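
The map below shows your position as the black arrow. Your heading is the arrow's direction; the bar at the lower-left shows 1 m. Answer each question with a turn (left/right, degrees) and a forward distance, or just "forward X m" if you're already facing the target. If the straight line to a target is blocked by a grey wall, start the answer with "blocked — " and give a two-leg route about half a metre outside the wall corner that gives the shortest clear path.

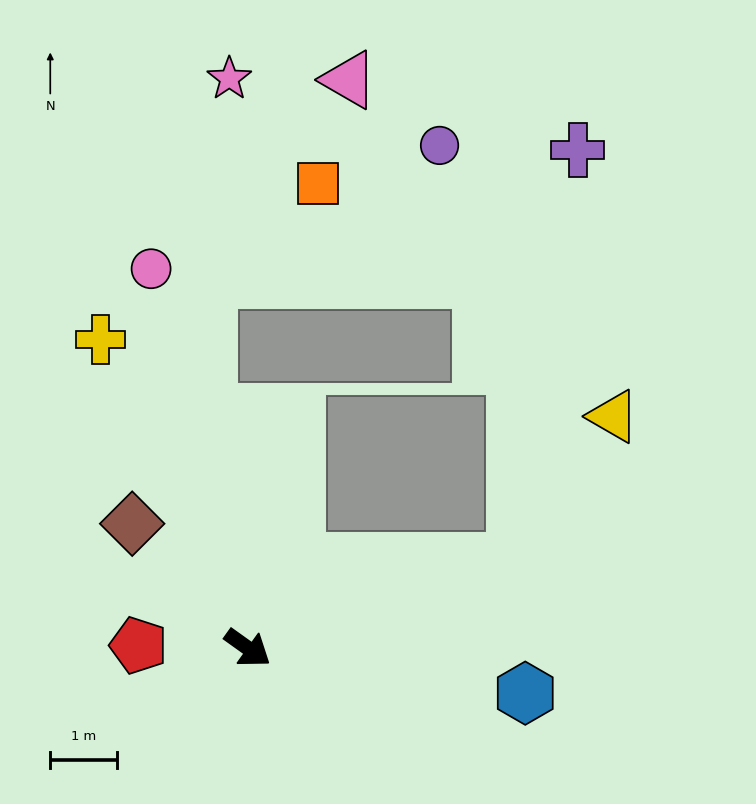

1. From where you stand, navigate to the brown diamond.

turn left 168°, forward 2.6 m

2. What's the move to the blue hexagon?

turn left 26°, forward 4.2 m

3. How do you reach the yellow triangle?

blocked — turn left 54°, forward 4.2 m, then turn left 37°, forward 2.6 m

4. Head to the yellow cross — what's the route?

turn left 151°, forward 5.1 m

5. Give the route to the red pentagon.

turn right 146°, forward 1.6 m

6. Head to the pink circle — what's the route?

turn left 140°, forward 5.9 m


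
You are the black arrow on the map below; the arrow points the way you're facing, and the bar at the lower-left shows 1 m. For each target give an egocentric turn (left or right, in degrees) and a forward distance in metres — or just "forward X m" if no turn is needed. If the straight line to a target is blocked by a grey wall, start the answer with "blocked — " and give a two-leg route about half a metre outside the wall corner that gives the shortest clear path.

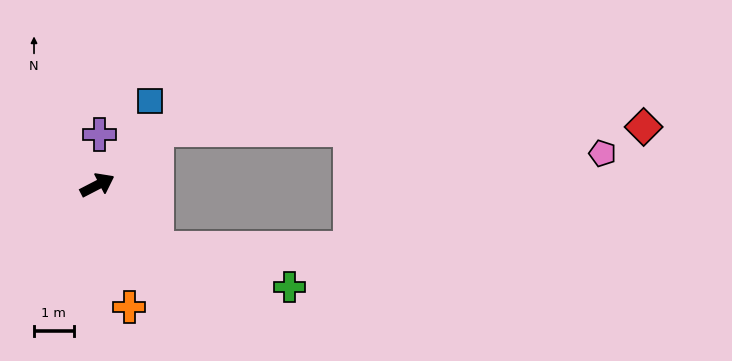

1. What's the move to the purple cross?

turn left 60°, forward 1.3 m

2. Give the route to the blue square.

turn left 31°, forward 2.5 m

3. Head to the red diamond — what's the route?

blocked — turn left 15°, forward 2.1 m, then turn right 42°, forward 12.3 m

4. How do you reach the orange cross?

turn right 103°, forward 3.2 m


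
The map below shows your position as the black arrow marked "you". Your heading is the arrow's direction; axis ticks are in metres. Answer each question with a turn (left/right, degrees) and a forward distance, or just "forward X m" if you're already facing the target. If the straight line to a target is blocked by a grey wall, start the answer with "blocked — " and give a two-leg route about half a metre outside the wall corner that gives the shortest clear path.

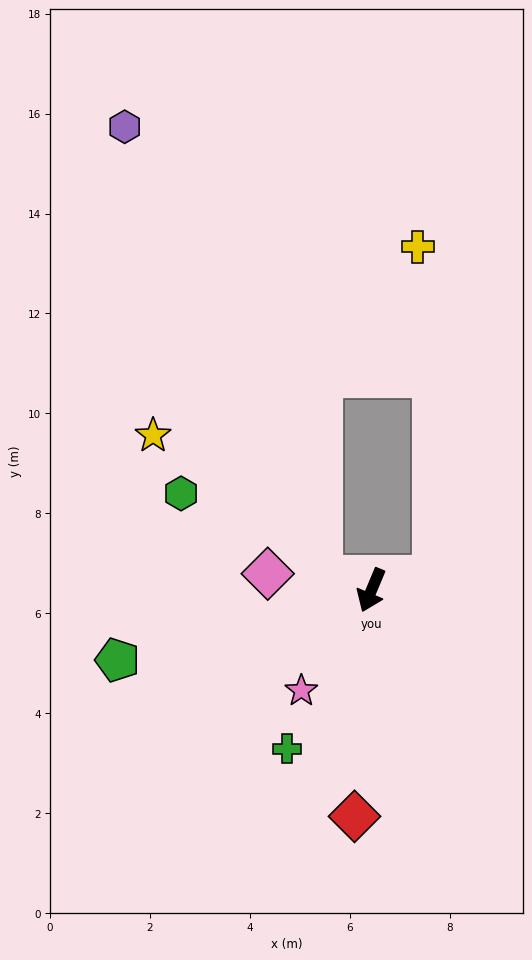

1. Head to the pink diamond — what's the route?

turn right 76°, forward 2.1 m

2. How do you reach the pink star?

turn right 12°, forward 2.4 m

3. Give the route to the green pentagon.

turn right 52°, forward 5.3 m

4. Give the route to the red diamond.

turn left 18°, forward 4.5 m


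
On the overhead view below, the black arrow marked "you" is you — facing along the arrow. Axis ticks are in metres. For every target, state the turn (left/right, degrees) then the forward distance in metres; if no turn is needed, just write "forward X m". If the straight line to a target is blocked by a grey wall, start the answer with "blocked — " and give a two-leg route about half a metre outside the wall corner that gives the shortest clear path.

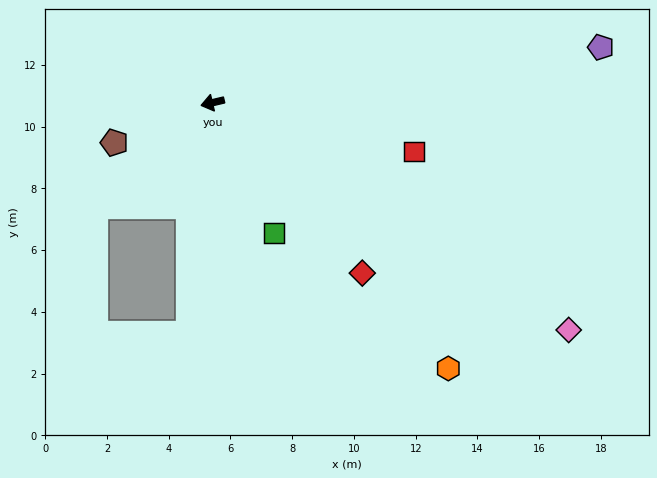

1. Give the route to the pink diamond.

turn left 134°, forward 13.7 m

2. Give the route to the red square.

turn left 153°, forward 6.7 m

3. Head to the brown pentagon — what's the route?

turn left 9°, forward 3.4 m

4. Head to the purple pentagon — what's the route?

turn left 175°, forward 12.7 m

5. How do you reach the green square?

turn left 102°, forward 4.7 m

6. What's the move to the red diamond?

turn left 118°, forward 7.3 m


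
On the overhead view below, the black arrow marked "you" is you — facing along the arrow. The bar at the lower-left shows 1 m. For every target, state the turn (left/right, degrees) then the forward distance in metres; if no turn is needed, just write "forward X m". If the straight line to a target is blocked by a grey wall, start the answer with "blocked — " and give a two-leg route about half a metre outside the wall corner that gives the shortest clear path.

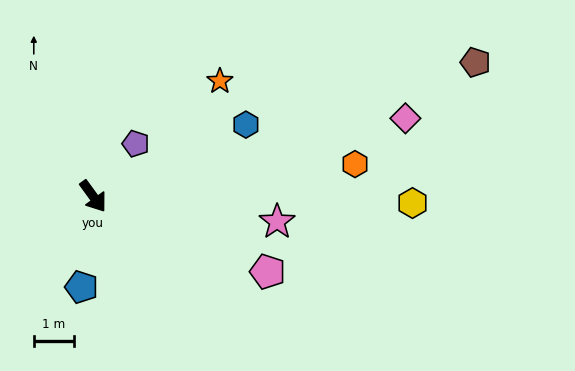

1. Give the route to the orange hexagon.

turn left 61°, forward 6.5 m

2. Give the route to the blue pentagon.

turn right 43°, forward 2.3 m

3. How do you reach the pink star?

turn left 46°, forward 4.6 m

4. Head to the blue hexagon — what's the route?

turn left 79°, forward 4.2 m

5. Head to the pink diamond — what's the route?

turn left 68°, forward 8.0 m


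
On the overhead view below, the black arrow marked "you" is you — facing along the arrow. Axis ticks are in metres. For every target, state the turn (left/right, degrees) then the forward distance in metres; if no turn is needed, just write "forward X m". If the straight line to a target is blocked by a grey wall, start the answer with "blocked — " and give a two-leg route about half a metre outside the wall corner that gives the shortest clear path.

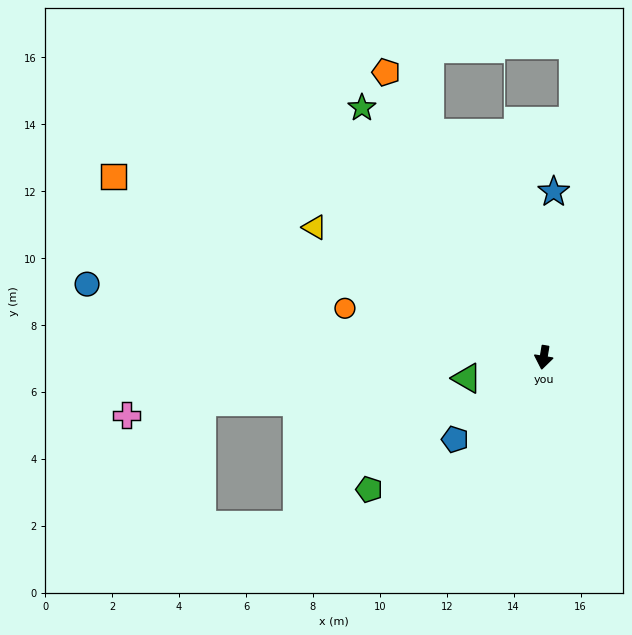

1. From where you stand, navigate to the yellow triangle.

turn right 110°, forward 7.9 m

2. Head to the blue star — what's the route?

turn right 174°, forward 5.0 m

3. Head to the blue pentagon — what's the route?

turn right 38°, forward 3.6 m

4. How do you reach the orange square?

turn right 103°, forward 14.0 m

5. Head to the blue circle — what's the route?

turn right 90°, forward 13.8 m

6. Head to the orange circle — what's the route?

turn right 94°, forward 6.1 m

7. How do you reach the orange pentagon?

turn right 142°, forward 9.7 m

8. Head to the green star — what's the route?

turn right 135°, forward 9.2 m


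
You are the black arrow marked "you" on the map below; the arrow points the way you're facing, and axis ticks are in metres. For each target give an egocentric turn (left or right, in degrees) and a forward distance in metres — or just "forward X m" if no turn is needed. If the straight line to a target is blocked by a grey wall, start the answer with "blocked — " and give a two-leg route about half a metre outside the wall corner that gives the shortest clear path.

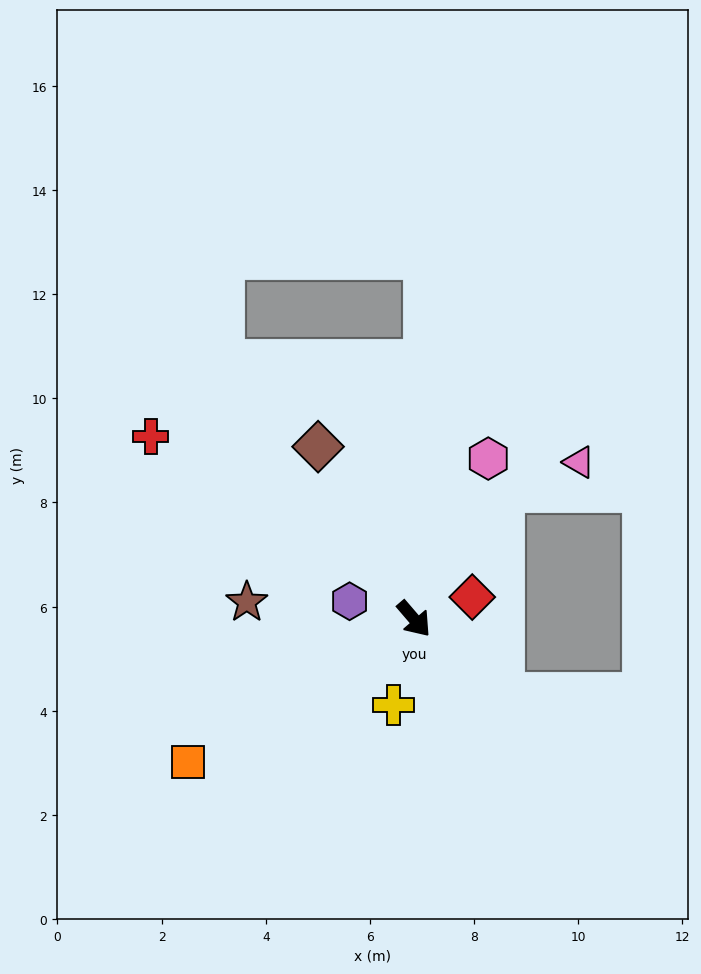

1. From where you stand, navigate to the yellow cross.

turn right 54°, forward 1.7 m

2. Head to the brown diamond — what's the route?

turn left 168°, forward 3.8 m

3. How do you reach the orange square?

turn right 98°, forward 5.1 m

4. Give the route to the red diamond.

turn left 70°, forward 1.2 m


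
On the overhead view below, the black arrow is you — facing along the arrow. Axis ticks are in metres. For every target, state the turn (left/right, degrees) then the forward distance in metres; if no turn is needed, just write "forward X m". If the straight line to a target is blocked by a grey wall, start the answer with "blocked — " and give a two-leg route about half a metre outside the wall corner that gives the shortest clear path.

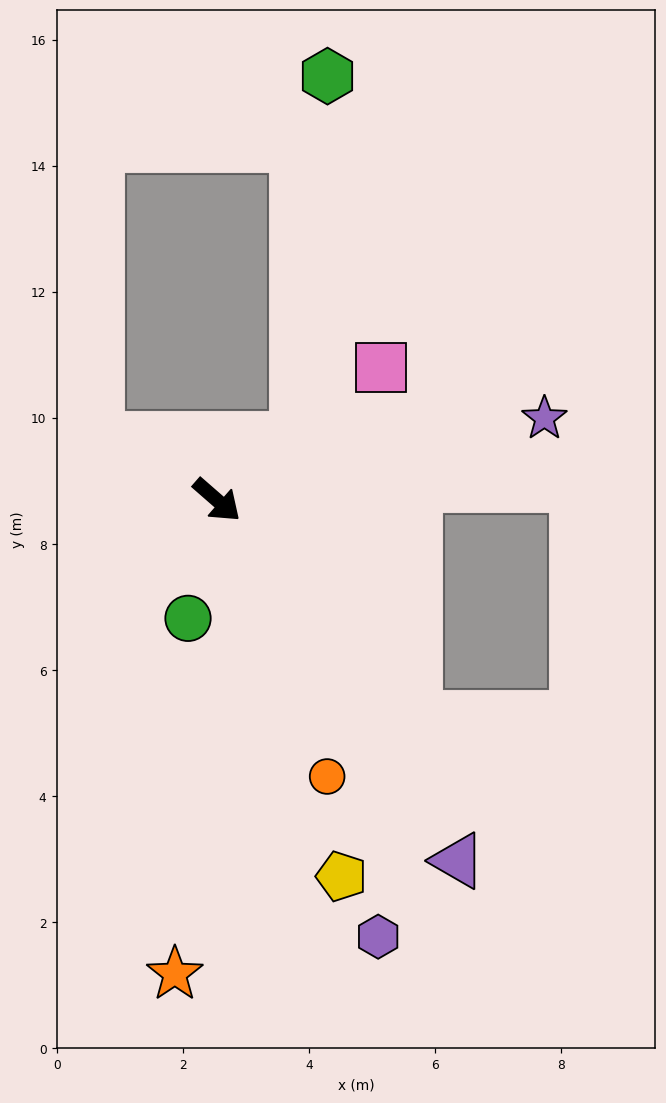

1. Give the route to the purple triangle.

turn right 15°, forward 6.9 m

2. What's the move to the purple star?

turn left 55°, forward 5.4 m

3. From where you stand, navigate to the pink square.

turn left 80°, forward 3.3 m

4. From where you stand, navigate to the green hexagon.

blocked — turn left 79°, forward 1.6 m, then turn left 47°, forward 5.8 m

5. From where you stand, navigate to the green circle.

turn right 63°, forward 1.9 m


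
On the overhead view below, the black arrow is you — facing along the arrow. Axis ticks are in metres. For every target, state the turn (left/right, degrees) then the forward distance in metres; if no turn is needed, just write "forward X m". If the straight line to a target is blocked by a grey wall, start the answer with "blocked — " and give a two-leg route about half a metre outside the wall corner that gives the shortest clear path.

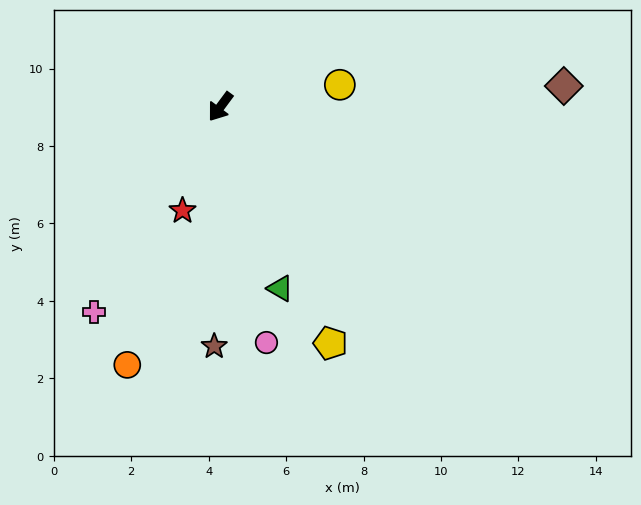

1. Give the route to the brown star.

turn left 35°, forward 6.2 m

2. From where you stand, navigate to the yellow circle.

turn left 137°, forward 3.1 m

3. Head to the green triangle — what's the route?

turn left 55°, forward 4.9 m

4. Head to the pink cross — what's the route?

turn left 5°, forward 6.2 m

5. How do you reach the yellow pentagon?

turn left 61°, forward 6.7 m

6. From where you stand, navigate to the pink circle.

turn left 48°, forward 6.2 m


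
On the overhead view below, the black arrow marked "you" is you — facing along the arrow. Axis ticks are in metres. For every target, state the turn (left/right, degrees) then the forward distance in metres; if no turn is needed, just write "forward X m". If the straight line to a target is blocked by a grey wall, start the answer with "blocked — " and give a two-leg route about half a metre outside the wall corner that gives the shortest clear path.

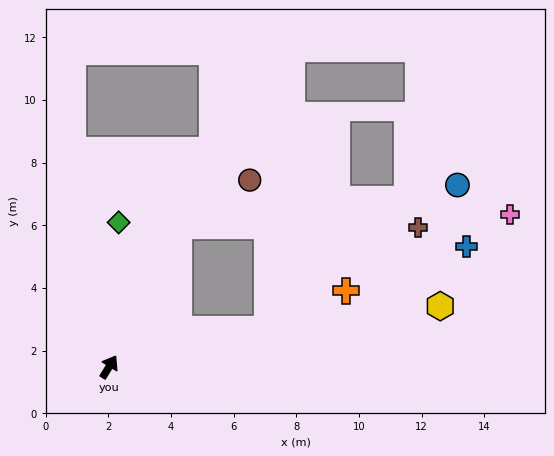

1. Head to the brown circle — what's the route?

blocked — turn left 5°, forward 5.0 m, then turn right 30°, forward 2.7 m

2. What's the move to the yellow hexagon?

turn right 48°, forward 10.7 m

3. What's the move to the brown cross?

blocked — turn left 5°, forward 5.0 m, then turn right 64°, forward 7.6 m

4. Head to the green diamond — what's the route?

turn left 28°, forward 4.6 m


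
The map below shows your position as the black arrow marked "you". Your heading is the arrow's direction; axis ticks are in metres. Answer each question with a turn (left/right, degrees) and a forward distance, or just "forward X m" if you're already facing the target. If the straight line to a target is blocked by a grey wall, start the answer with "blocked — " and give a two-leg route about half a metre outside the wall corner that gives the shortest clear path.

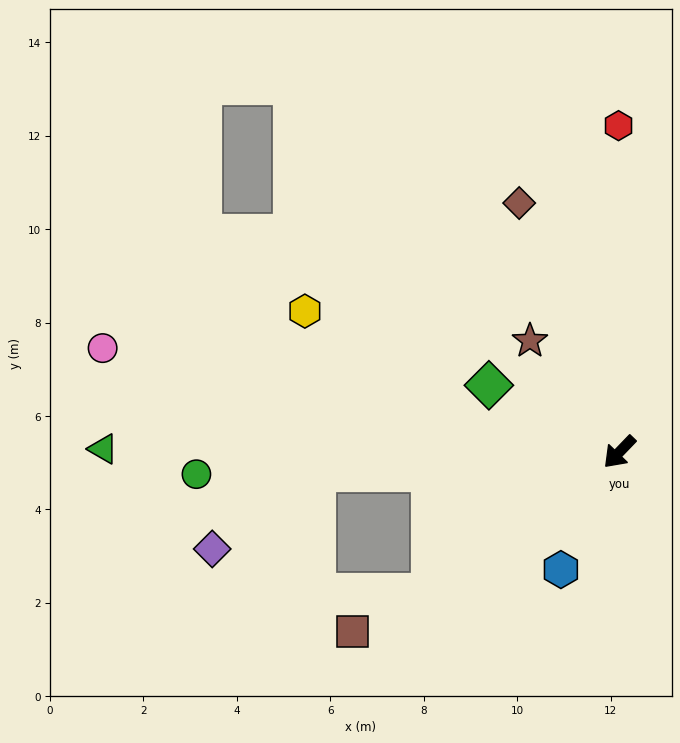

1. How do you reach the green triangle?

turn right 46°, forward 11.1 m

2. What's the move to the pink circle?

turn right 57°, forward 11.3 m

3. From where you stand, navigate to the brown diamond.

turn right 114°, forward 5.7 m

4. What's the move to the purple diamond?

blocked — turn right 42°, forward 6.5 m, then turn left 32°, forward 2.8 m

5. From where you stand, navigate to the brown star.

turn right 97°, forward 3.1 m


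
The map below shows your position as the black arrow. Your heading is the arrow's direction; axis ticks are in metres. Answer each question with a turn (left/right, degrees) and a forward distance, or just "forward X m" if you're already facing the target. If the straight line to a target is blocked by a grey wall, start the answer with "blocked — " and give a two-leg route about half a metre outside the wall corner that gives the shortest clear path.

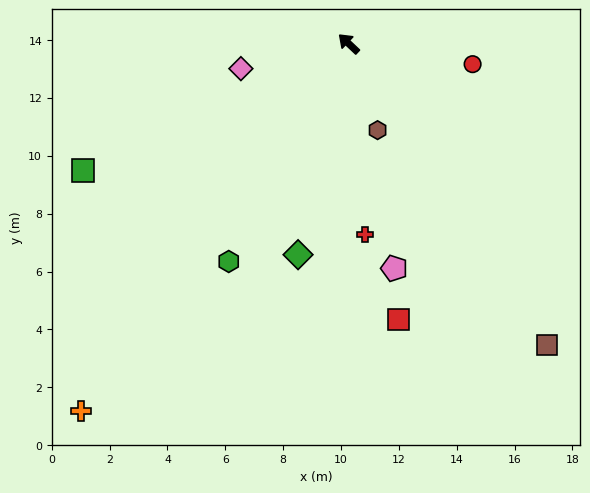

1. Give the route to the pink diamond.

turn left 56°, forward 3.8 m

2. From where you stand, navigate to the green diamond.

turn left 120°, forward 7.5 m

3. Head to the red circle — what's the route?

turn right 146°, forward 4.3 m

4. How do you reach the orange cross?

turn left 97°, forward 15.7 m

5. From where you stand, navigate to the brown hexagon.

turn left 152°, forward 3.2 m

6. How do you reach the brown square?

turn left 167°, forward 12.5 m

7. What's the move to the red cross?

turn left 138°, forward 6.6 m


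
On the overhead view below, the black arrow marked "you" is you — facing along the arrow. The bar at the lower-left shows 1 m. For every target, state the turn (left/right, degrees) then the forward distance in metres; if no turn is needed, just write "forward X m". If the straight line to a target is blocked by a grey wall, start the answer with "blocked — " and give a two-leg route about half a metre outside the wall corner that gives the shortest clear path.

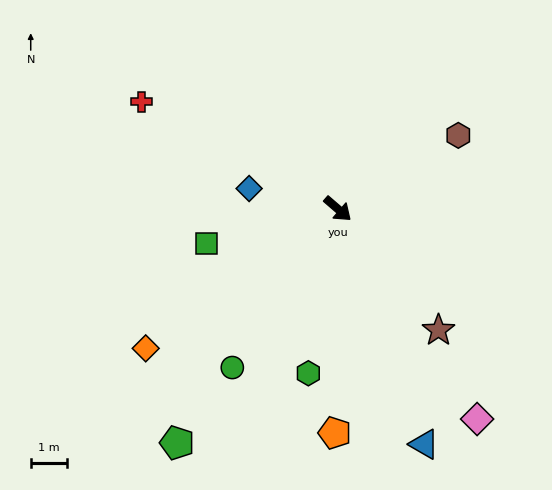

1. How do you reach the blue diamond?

turn right 152°, forward 2.5 m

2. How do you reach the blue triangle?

turn right 29°, forward 6.9 m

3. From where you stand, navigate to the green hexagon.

turn right 59°, forward 4.6 m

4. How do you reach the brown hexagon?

turn left 72°, forward 3.9 m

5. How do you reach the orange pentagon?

turn right 50°, forward 6.2 m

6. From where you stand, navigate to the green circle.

turn right 83°, forward 5.3 m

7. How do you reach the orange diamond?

turn right 103°, forward 6.6 m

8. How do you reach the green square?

turn right 124°, forward 3.8 m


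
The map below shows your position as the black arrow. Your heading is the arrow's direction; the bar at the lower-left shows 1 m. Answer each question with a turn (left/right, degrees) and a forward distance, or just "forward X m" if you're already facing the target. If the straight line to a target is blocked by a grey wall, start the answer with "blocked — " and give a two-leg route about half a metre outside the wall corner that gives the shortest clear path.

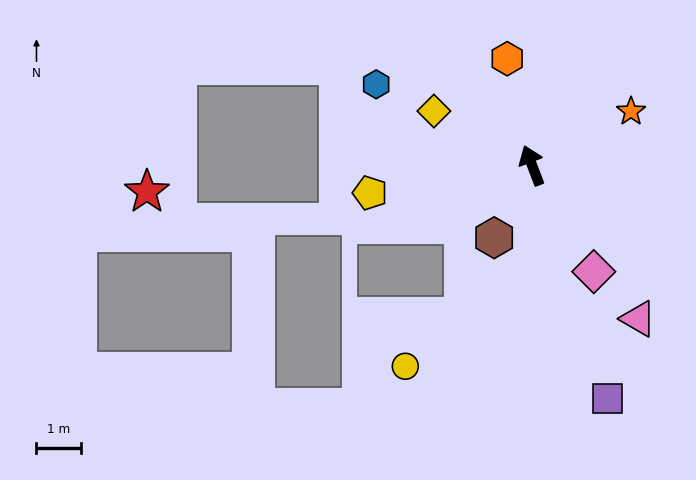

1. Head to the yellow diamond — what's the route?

turn left 40°, forward 2.5 m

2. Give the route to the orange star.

turn right 82°, forward 2.5 m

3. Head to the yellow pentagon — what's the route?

turn left 79°, forward 3.7 m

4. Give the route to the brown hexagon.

turn left 131°, forward 1.8 m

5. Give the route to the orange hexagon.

turn right 8°, forward 2.4 m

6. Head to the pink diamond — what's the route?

turn right 171°, forward 2.7 m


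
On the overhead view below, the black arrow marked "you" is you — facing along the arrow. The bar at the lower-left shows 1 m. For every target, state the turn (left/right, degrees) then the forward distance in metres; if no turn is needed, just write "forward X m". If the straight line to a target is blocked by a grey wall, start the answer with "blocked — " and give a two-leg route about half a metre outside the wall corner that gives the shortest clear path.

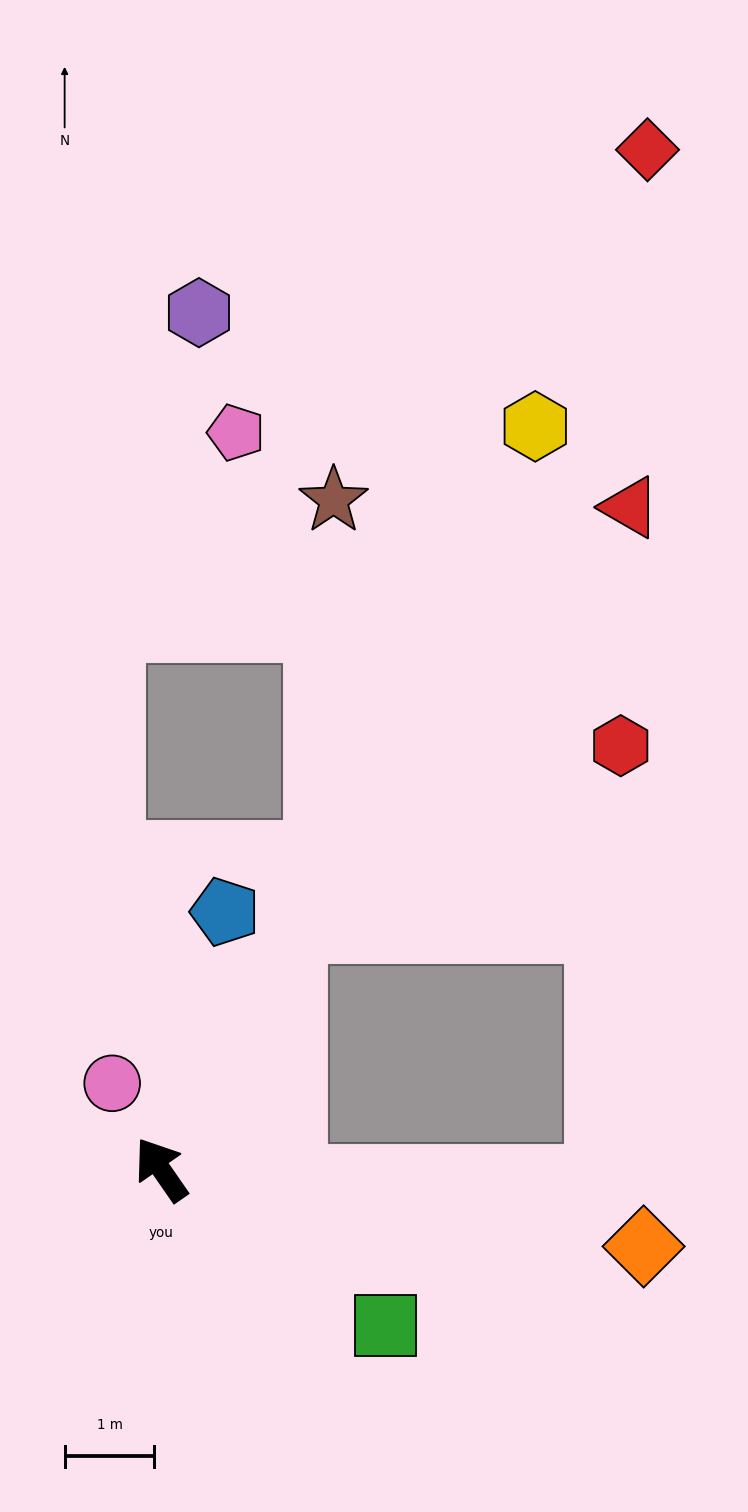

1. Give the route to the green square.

turn right 160°, forward 3.0 m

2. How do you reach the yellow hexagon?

turn right 61°, forward 9.3 m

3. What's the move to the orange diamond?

turn right 134°, forward 5.4 m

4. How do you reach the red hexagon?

blocked — turn right 62°, forward 3.1 m, then turn right 34°, forward 4.2 m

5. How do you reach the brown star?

blocked — turn right 62°, forward 3.9 m, then turn left 25°, forward 4.0 m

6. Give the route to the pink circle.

turn right 5°, forward 1.1 m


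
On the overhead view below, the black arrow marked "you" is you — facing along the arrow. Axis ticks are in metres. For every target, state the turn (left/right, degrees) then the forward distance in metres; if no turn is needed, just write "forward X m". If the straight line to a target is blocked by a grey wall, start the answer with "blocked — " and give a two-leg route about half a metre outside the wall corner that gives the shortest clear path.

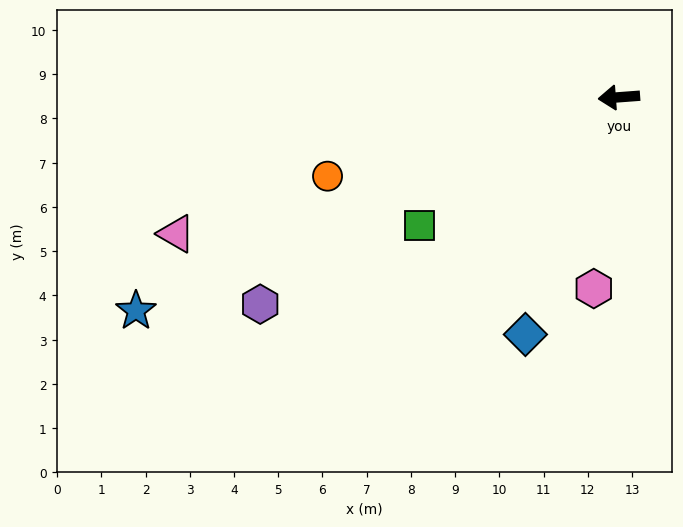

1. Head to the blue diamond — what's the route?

turn left 64°, forward 5.8 m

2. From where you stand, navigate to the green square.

turn left 29°, forward 5.4 m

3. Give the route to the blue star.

turn left 20°, forward 11.9 m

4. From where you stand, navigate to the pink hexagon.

turn left 78°, forward 4.4 m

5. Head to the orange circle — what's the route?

turn left 11°, forward 6.8 m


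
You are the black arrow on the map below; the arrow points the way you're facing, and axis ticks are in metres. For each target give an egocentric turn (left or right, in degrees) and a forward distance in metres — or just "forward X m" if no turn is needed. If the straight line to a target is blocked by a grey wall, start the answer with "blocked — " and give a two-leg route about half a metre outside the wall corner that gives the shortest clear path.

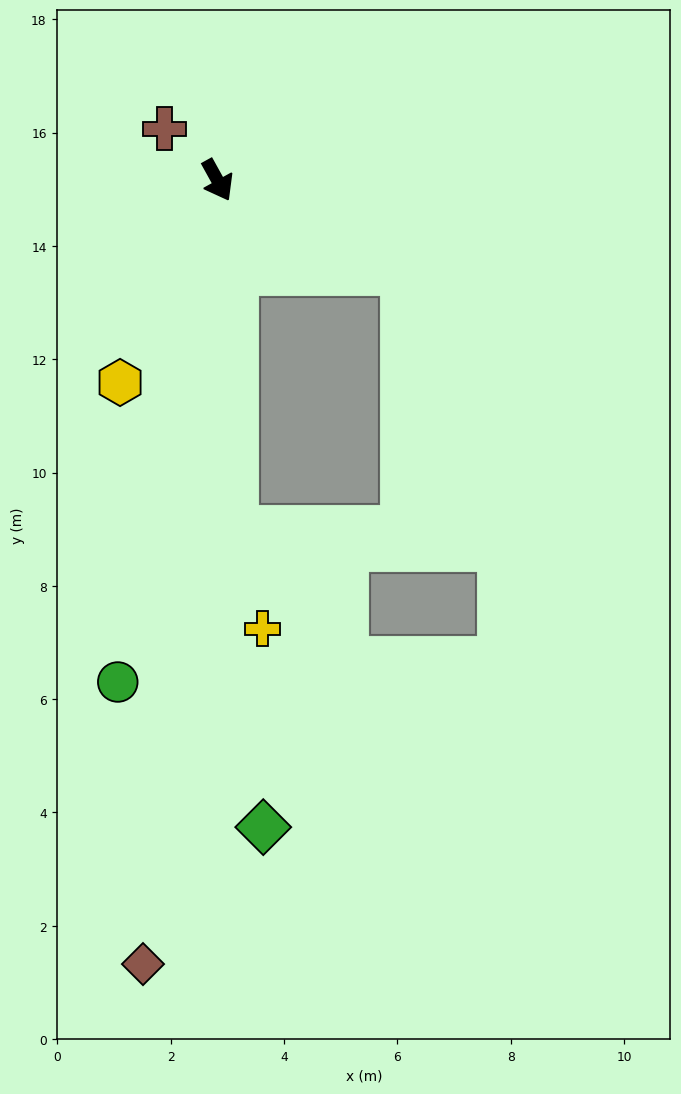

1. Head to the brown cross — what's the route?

turn right 163°, forward 1.3 m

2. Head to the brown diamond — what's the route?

turn right 34°, forward 13.9 m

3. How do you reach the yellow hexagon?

turn right 55°, forward 4.0 m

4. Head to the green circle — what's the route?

turn right 40°, forward 9.0 m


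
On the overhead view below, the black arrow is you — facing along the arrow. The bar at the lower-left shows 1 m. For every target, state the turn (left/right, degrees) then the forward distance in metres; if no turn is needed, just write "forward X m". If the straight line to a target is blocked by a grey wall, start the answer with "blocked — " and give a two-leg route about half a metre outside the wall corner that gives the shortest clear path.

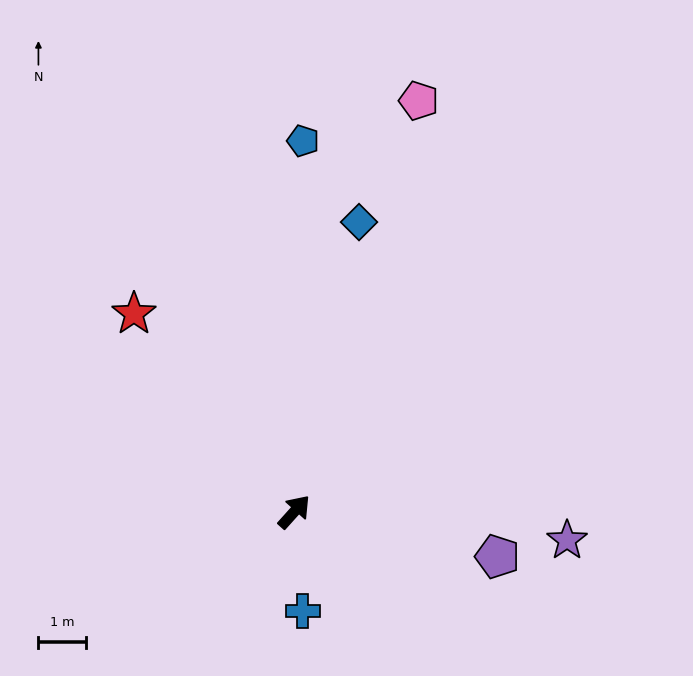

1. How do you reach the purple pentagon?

turn right 61°, forward 4.4 m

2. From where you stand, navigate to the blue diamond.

turn left 29°, forward 6.3 m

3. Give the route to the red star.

turn left 81°, forward 5.4 m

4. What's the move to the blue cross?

turn right 133°, forward 2.1 m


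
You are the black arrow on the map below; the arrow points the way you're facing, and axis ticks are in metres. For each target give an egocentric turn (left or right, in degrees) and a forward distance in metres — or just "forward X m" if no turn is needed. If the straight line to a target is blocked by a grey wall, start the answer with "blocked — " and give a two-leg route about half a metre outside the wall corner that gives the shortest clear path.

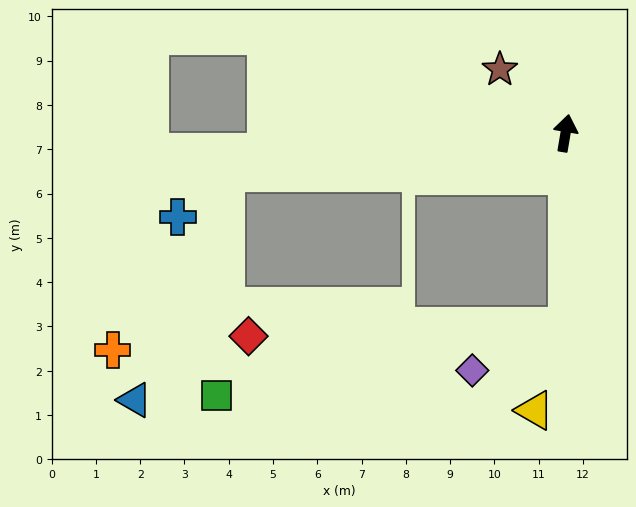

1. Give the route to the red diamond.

blocked — turn right 170°, forward 4.3 m, then turn right 89°, forward 7.2 m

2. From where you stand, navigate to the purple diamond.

blocked — turn right 170°, forward 4.3 m, then turn right 65°, forward 2.4 m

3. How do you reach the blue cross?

blocked — turn left 106°, forward 7.7 m, then turn left 36°, forward 1.5 m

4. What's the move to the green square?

blocked — turn right 170°, forward 4.3 m, then turn right 79°, forward 8.1 m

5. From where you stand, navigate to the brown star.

turn left 55°, forward 2.1 m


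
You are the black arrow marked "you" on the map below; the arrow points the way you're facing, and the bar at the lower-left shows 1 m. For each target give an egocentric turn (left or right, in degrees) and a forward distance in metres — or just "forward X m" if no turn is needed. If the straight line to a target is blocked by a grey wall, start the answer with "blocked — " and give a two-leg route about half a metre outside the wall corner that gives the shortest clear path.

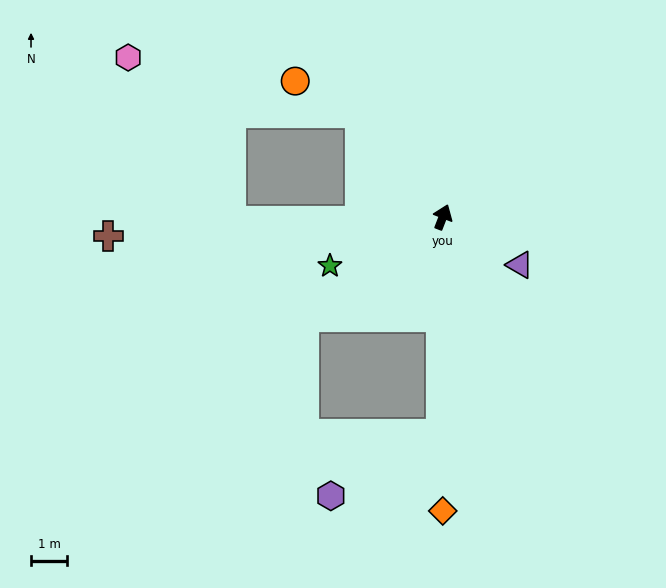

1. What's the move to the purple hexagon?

blocked — turn right 159°, forward 6.1 m, then turn right 61°, forward 3.5 m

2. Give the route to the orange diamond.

turn right 159°, forward 8.2 m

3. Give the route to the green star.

turn left 135°, forward 3.4 m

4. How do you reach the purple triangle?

turn right 101°, forward 2.5 m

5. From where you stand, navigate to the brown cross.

turn left 114°, forward 9.3 m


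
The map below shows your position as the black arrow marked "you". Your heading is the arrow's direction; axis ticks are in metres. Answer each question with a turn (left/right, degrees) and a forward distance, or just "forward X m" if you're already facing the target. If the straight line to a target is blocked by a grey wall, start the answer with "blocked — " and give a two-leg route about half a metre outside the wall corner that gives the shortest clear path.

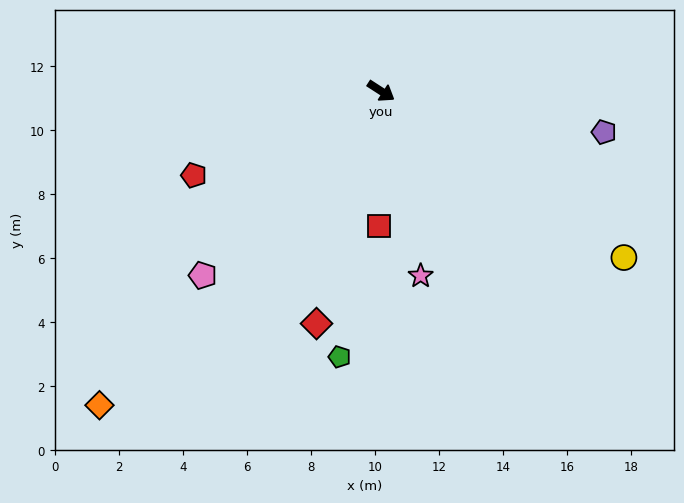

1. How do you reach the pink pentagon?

turn right 101°, forward 8.0 m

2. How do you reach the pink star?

turn right 45°, forward 5.9 m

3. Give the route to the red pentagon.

turn right 123°, forward 6.4 m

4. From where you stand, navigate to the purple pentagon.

turn left 22°, forward 7.1 m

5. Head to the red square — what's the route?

turn right 58°, forward 4.2 m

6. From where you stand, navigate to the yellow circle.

forward 9.2 m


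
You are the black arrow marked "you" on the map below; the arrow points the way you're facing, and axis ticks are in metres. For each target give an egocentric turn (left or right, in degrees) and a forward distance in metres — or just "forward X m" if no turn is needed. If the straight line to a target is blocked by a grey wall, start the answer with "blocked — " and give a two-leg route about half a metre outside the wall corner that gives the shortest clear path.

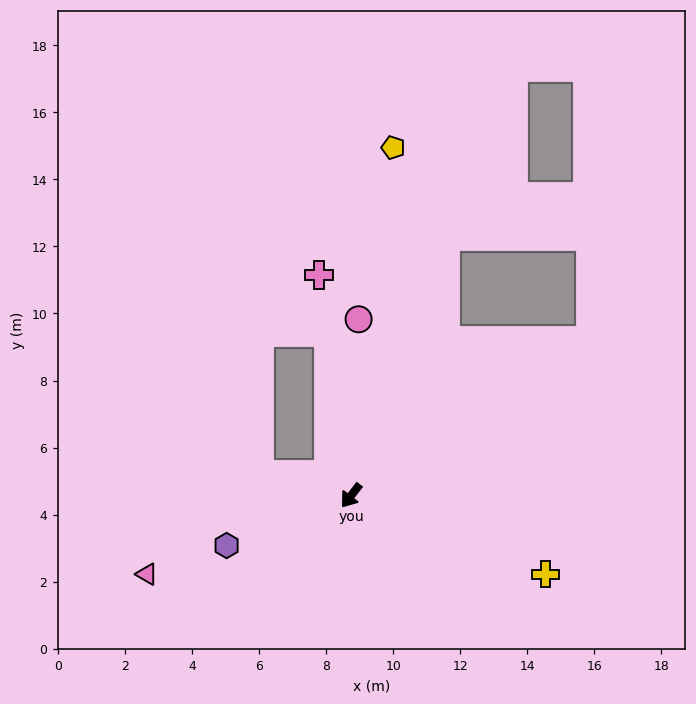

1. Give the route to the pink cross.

turn right 134°, forward 6.7 m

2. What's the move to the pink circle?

turn right 145°, forward 5.3 m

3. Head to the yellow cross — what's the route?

turn left 106°, forward 6.3 m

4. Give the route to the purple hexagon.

turn right 31°, forward 4.0 m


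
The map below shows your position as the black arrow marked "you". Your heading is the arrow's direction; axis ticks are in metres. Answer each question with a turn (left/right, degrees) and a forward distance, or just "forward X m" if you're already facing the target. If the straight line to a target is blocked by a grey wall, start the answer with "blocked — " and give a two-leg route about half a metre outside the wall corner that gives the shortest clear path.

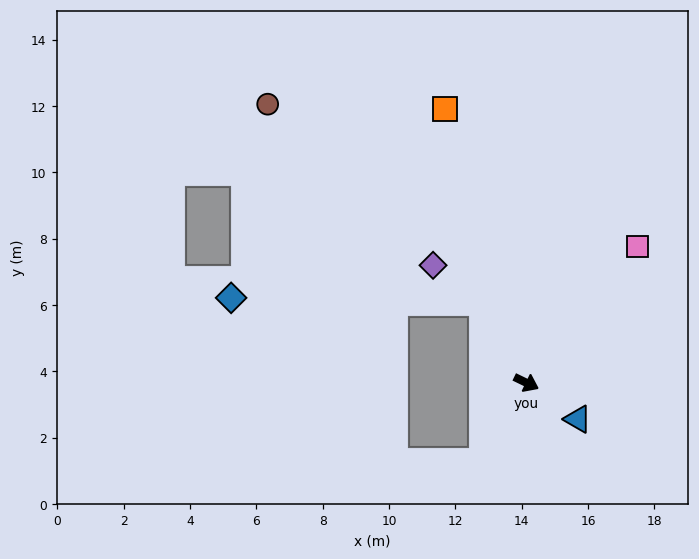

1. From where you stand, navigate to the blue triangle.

turn right 10°, forward 1.9 m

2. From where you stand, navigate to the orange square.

turn left 132°, forward 8.6 m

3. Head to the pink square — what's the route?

turn left 77°, forward 5.3 m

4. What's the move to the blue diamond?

blocked — turn left 144°, forward 2.8 m, then turn left 61°, forward 7.6 m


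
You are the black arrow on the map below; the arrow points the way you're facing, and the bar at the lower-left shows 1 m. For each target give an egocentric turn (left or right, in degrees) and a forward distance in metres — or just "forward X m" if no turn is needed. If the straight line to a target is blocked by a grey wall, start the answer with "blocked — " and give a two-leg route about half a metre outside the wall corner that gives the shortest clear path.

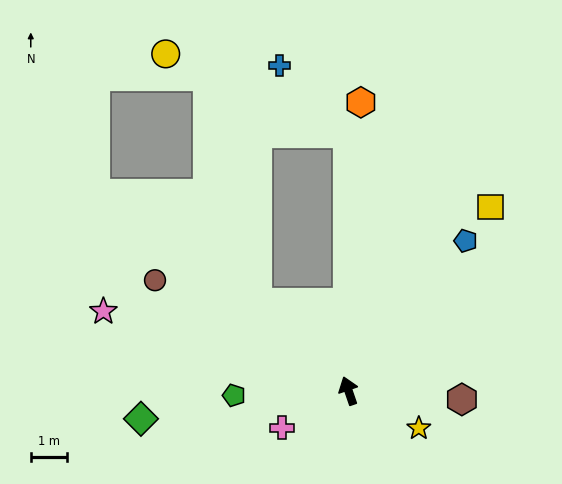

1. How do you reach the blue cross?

blocked — turn right 19°, forward 7.2 m, then turn left 46°, forward 2.7 m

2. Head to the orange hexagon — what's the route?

turn right 21°, forward 8.0 m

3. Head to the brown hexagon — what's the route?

turn right 113°, forward 3.2 m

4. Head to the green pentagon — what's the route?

turn left 73°, forward 3.2 m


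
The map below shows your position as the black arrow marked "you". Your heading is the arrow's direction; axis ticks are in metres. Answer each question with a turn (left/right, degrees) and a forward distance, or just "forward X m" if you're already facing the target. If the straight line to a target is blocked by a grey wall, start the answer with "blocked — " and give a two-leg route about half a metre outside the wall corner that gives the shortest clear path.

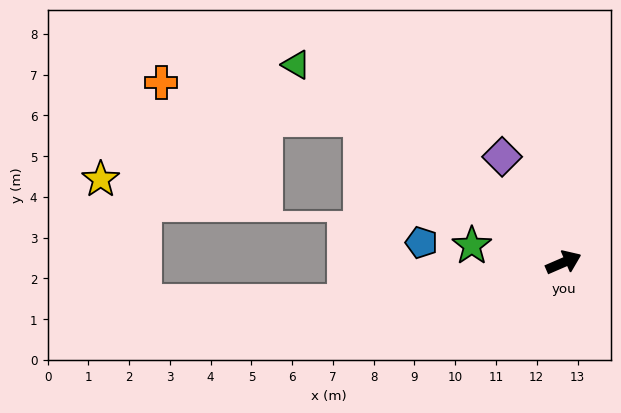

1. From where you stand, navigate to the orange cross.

blocked — turn left 122°, forward 6.1 m, then turn left 24°, forward 5.0 m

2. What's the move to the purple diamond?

turn left 97°, forward 3.0 m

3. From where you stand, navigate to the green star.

turn left 146°, forward 2.3 m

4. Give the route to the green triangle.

turn left 120°, forward 8.2 m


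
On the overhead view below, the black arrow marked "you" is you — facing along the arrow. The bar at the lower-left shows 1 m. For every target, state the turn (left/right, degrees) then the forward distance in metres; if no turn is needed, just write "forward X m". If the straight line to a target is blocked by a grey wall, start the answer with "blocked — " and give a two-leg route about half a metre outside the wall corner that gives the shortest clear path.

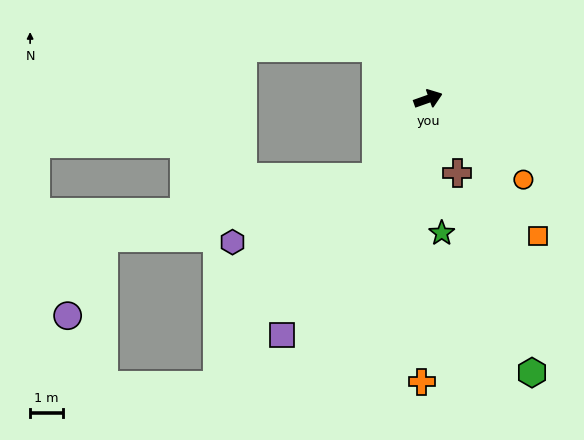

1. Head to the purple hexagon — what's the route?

blocked — turn right 143°, forward 2.8 m, then turn right 32°, forward 4.8 m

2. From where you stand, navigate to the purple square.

turn right 141°, forward 8.4 m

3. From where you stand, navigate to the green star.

turn right 104°, forward 4.1 m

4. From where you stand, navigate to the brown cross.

turn right 88°, forward 2.4 m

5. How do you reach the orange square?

turn right 71°, forward 5.3 m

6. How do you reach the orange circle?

turn right 60°, forward 3.8 m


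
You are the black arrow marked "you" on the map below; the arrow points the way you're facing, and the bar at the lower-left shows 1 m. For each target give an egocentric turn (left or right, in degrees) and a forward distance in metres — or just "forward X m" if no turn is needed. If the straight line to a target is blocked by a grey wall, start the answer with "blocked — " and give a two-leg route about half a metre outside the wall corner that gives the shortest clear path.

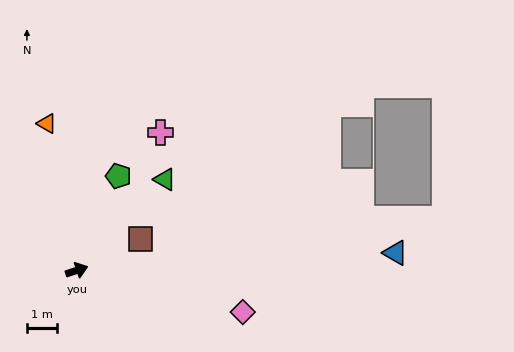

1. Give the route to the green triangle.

turn left 27°, forward 4.3 m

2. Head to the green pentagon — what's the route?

turn left 48°, forward 3.5 m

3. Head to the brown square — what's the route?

turn left 7°, forward 2.4 m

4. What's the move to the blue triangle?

turn right 16°, forward 10.8 m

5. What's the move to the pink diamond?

turn right 33°, forward 5.8 m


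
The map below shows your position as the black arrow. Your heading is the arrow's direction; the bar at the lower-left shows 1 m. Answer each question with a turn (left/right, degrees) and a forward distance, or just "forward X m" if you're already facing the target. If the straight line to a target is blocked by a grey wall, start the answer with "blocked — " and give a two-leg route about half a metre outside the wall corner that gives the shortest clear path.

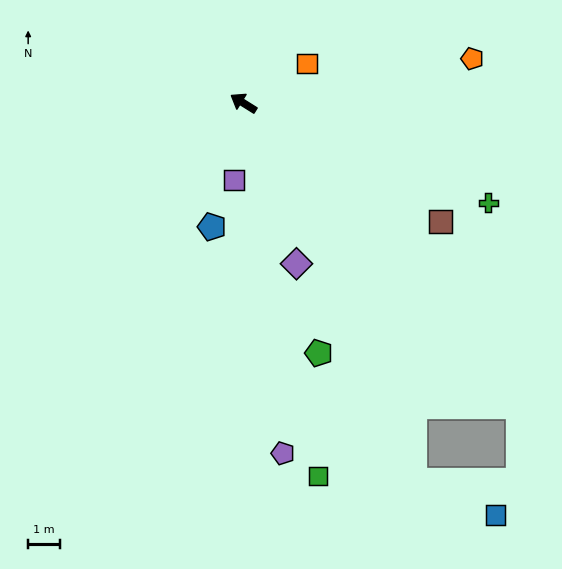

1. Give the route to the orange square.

turn right 116°, forward 2.3 m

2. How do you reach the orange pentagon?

turn right 137°, forward 7.3 m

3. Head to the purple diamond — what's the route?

turn left 140°, forward 5.3 m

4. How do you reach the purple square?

turn left 115°, forward 2.4 m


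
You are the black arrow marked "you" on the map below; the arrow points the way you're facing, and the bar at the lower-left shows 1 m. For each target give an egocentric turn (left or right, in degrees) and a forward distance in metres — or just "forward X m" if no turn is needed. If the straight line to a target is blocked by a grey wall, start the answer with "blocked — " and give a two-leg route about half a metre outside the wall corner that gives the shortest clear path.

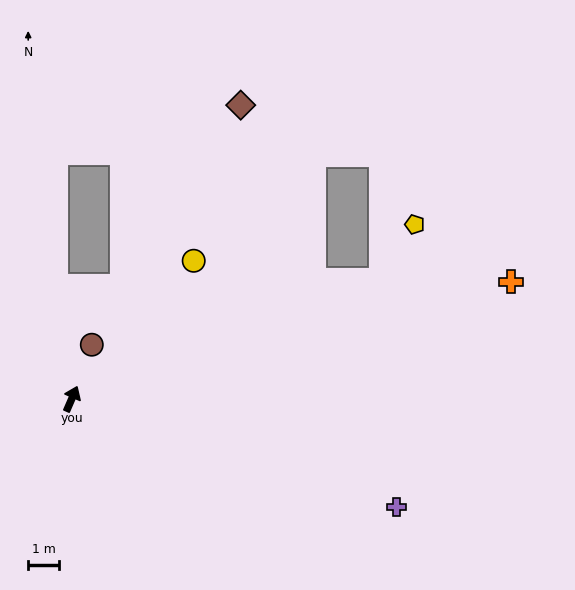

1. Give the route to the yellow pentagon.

blocked — turn right 46°, forward 10.9 m, then turn left 39°, forward 2.1 m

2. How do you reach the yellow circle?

turn right 18°, forward 6.0 m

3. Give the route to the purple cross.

turn right 85°, forward 11.2 m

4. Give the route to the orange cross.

turn right 52°, forward 14.9 m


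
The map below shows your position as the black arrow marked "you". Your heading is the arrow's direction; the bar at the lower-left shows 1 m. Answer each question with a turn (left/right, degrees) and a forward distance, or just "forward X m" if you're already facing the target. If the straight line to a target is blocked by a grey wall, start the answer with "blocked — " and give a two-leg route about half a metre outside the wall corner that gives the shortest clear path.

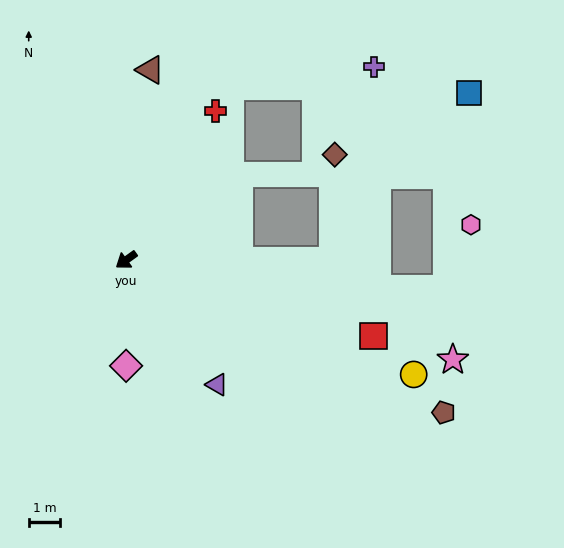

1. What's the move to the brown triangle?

turn right 133°, forward 6.1 m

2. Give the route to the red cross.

turn right 157°, forward 5.5 m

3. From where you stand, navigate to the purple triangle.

turn left 90°, forward 4.9 m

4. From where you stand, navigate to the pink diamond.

turn left 54°, forward 3.3 m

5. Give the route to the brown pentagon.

turn left 119°, forward 11.1 m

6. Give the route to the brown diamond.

blocked — turn left 144°, forward 6.5 m, then turn left 89°, forward 3.3 m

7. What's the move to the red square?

turn left 127°, forward 8.2 m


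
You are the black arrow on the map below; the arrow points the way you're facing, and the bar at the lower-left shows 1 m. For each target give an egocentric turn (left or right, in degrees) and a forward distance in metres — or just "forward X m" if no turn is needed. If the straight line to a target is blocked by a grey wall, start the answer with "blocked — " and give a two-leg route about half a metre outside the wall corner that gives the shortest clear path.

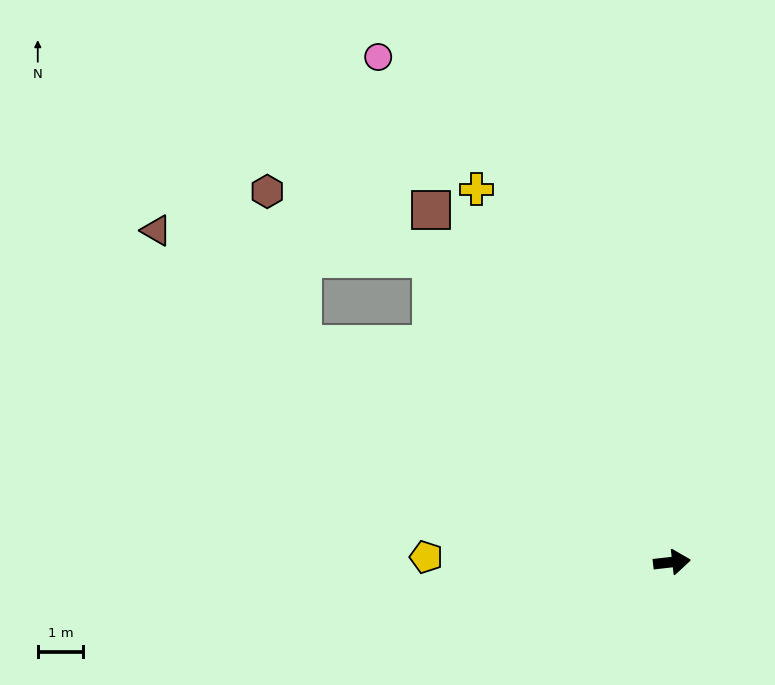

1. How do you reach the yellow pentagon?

turn left 172°, forward 5.4 m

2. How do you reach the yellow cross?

turn left 111°, forward 9.3 m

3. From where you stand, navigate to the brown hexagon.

blocked — turn left 122°, forward 8.6 m, then turn left 29°, forward 3.9 m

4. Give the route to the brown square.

turn left 118°, forward 9.4 m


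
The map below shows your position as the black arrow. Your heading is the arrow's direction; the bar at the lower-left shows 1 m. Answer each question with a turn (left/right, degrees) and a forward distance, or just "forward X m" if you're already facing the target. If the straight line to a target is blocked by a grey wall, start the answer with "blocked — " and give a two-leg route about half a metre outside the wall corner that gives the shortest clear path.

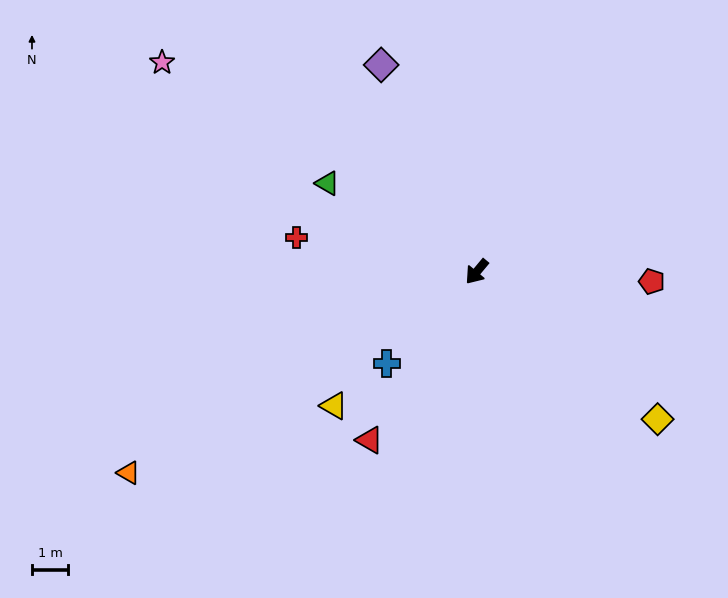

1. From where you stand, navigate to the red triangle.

turn left 7°, forward 5.5 m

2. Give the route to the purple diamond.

turn right 115°, forward 6.3 m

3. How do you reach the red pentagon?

turn left 127°, forward 4.9 m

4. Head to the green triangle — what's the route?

turn right 81°, forward 4.8 m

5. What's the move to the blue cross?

turn right 4°, forward 3.6 m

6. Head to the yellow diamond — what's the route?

turn left 91°, forward 6.5 m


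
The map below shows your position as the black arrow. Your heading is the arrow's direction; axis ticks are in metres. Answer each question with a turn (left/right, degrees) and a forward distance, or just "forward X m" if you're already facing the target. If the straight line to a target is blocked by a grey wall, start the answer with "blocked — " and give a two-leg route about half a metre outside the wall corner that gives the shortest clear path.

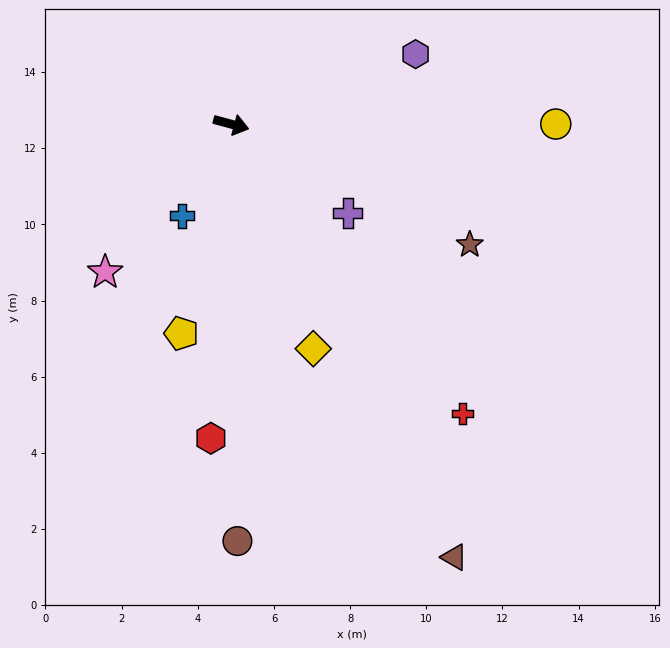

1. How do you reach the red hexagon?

turn right 79°, forward 8.3 m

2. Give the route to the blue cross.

turn right 103°, forward 2.7 m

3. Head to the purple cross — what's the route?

turn right 22°, forward 3.8 m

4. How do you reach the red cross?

turn right 36°, forward 9.7 m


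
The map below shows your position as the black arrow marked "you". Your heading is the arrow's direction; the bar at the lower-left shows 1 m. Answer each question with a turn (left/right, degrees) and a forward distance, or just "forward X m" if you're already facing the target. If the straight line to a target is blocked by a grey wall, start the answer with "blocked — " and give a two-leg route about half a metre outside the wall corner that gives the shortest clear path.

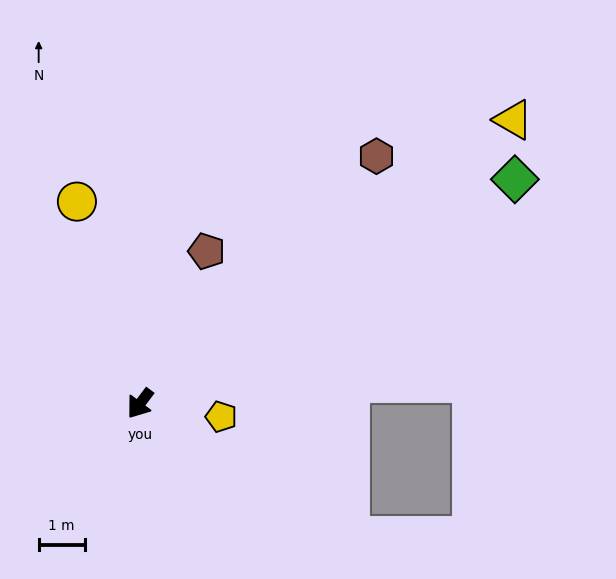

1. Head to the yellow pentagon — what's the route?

turn left 118°, forward 1.8 m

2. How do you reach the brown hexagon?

turn left 173°, forward 7.4 m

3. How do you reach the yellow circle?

turn right 126°, forward 4.6 m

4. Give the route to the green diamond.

turn left 158°, forward 9.5 m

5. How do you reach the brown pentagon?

turn right 167°, forward 3.6 m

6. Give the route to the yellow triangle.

turn left 164°, forward 10.2 m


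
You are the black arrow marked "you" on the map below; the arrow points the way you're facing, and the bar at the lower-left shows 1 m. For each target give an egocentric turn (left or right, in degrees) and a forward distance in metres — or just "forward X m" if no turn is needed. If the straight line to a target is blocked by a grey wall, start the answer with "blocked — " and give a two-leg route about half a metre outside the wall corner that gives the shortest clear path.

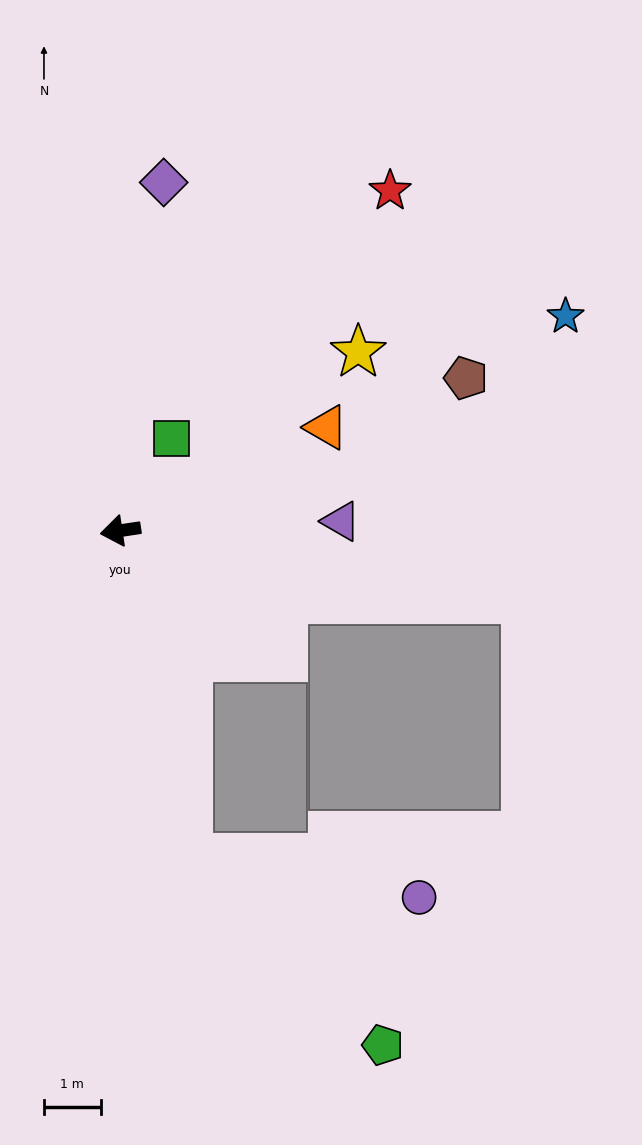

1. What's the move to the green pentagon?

blocked — turn left 93°, forward 5.9 m, then turn left 35°, forward 4.8 m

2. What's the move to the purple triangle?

turn left 174°, forward 3.9 m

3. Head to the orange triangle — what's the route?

turn right 162°, forward 4.1 m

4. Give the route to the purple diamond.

turn right 106°, forward 6.2 m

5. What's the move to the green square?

turn right 128°, forward 1.9 m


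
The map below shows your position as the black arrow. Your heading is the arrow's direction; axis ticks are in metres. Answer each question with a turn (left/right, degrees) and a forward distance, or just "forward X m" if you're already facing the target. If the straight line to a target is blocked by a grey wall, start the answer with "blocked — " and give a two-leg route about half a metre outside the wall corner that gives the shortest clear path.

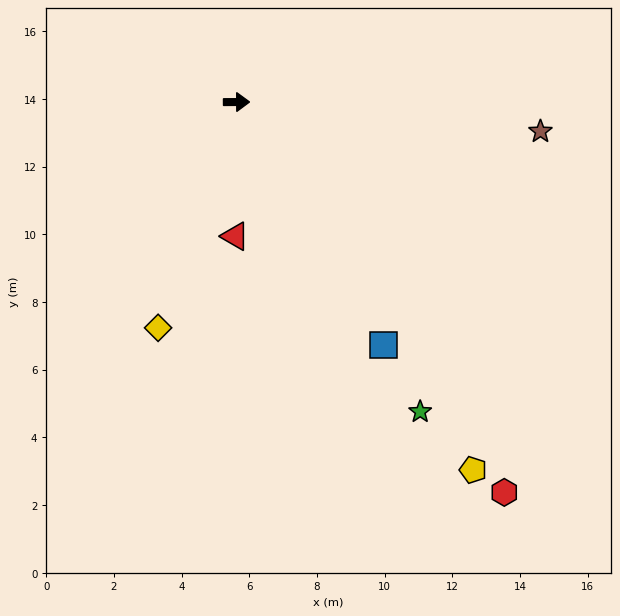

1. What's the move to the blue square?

turn right 59°, forward 8.4 m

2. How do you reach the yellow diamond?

turn right 109°, forward 7.1 m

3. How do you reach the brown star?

turn right 6°, forward 9.0 m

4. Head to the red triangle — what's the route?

turn right 91°, forward 4.0 m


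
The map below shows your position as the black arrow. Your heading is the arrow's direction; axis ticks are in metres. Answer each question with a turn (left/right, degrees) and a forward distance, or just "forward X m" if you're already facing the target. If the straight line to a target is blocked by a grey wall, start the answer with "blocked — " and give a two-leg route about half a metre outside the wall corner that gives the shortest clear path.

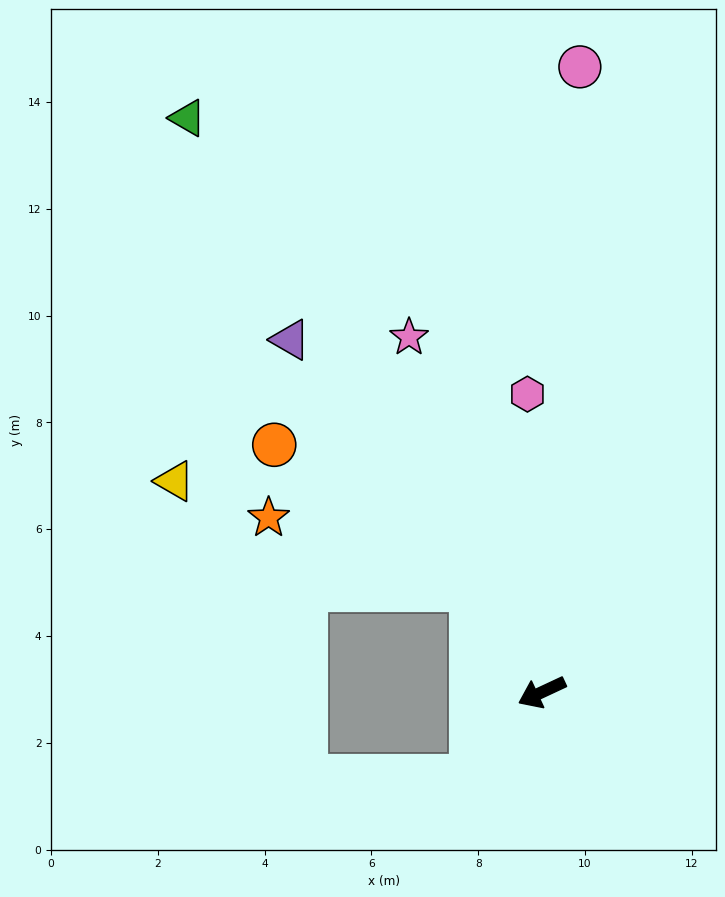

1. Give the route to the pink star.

turn right 95°, forward 7.1 m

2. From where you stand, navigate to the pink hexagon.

turn right 112°, forward 5.6 m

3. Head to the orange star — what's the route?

blocked — turn right 81°, forward 2.3 m, then turn left 37°, forward 4.0 m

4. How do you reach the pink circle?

turn right 119°, forward 11.7 m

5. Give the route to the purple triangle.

turn right 80°, forward 8.1 m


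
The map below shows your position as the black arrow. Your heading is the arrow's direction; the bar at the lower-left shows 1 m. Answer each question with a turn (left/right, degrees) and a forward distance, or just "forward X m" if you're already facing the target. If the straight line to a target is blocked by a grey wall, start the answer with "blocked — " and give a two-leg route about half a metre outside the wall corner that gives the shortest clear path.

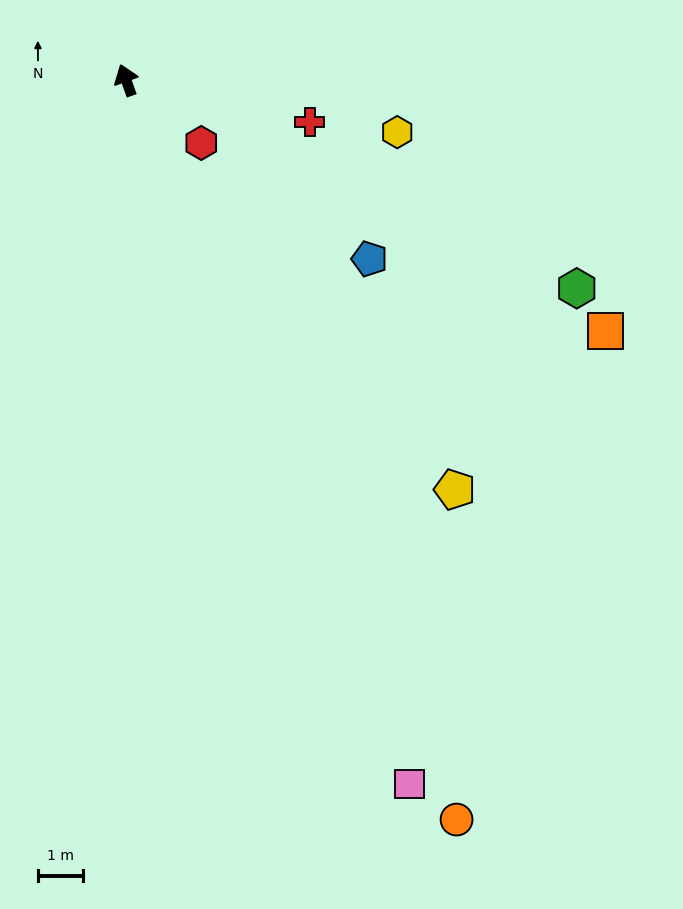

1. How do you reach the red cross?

turn right 123°, forward 4.2 m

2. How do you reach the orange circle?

turn right 176°, forward 18.2 m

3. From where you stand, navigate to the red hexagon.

turn right 150°, forward 2.2 m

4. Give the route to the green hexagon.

turn right 134°, forward 11.1 m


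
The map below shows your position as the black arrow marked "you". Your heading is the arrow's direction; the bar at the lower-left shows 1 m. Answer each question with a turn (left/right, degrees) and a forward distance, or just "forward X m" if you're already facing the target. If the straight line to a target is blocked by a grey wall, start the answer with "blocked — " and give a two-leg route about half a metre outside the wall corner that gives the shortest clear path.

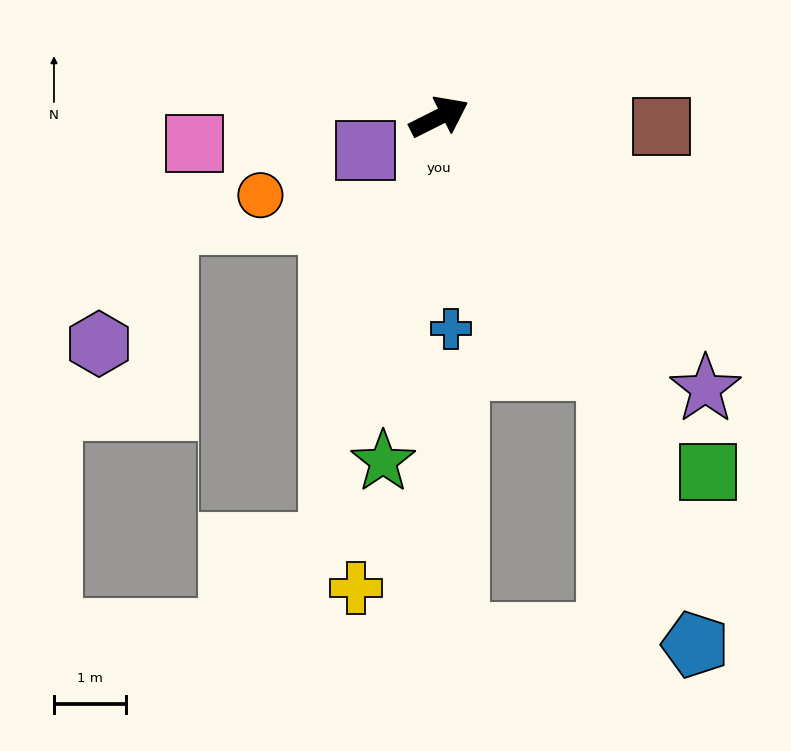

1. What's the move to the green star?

turn right 126°, forward 4.8 m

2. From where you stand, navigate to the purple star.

turn right 72°, forward 5.3 m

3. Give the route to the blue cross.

turn right 114°, forward 2.9 m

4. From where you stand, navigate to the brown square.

turn right 29°, forward 3.1 m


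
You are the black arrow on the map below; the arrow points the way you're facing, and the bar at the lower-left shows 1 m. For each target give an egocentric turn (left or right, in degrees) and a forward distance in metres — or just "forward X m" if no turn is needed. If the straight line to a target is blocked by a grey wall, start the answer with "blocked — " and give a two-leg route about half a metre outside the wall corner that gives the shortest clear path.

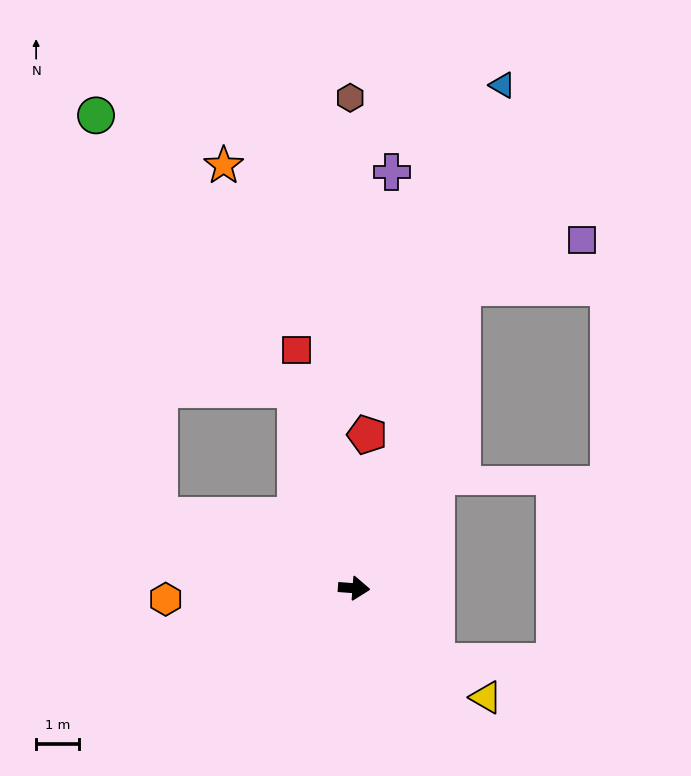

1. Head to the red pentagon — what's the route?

turn left 89°, forward 3.6 m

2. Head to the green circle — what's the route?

blocked — turn left 164°, forward 4.8 m, then turn right 61°, forward 9.5 m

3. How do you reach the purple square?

blocked — turn left 74°, forward 7.5 m, then turn right 48°, forward 3.0 m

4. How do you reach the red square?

turn left 108°, forward 5.7 m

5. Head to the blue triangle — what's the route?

turn left 78°, forward 12.3 m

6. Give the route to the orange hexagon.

turn right 172°, forward 4.4 m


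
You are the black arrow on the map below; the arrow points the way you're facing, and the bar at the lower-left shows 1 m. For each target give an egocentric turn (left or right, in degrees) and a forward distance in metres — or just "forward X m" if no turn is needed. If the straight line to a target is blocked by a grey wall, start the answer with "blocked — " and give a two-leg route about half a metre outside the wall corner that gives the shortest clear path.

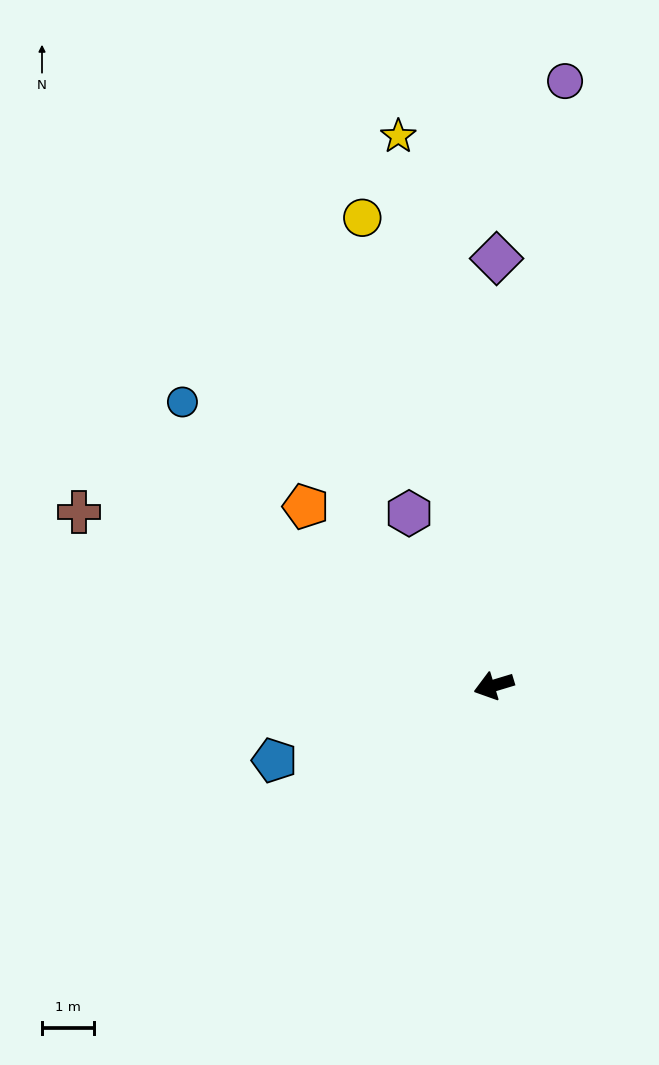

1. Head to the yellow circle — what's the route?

turn right 91°, forward 9.3 m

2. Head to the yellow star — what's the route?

turn right 97°, forward 10.7 m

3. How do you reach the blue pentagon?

forward 4.4 m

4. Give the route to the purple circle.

turn right 114°, forward 11.7 m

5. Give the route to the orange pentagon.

turn right 60°, forward 5.0 m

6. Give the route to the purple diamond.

turn right 107°, forward 8.2 m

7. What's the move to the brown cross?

turn right 40°, forward 8.6 m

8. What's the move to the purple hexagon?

turn right 81°, forward 3.7 m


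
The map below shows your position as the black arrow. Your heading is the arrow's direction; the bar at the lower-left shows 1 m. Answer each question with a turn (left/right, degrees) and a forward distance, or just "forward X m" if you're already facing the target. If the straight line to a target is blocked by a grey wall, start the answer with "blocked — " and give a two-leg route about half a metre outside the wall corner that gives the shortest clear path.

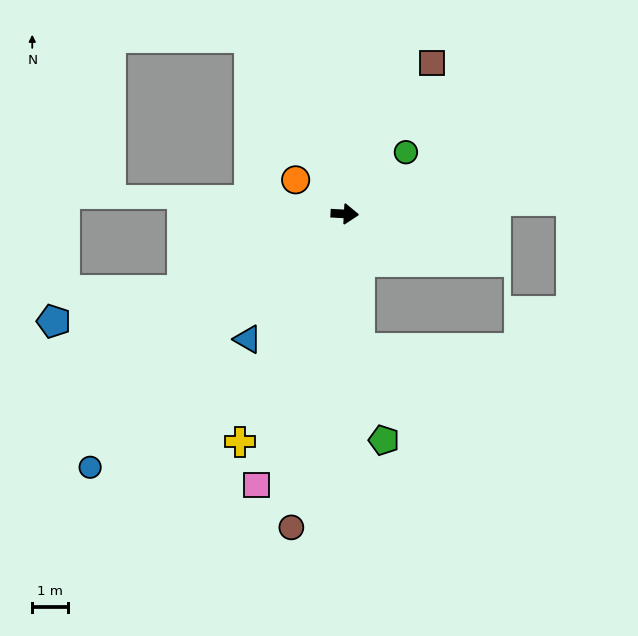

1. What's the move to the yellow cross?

turn right 112°, forward 7.0 m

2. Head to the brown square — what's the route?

turn left 63°, forward 4.9 m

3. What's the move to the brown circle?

turn right 97°, forward 8.9 m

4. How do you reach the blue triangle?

turn right 125°, forward 4.4 m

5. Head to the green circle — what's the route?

turn left 48°, forward 2.4 m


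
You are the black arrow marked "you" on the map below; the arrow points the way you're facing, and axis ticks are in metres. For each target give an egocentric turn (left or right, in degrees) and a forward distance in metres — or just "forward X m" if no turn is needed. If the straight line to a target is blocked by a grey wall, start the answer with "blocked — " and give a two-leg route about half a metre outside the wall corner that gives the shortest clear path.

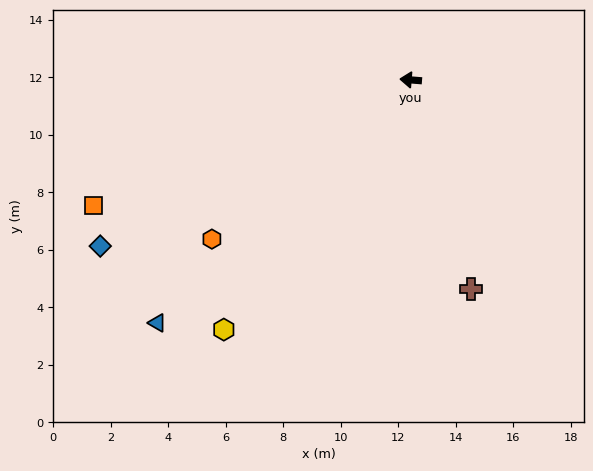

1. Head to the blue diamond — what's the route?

turn left 33°, forward 12.2 m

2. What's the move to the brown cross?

turn left 111°, forward 7.6 m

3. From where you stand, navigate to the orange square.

turn left 26°, forward 11.9 m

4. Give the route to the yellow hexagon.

turn left 58°, forward 10.8 m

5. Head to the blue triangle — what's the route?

turn left 48°, forward 12.2 m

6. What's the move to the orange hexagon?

turn left 43°, forward 8.9 m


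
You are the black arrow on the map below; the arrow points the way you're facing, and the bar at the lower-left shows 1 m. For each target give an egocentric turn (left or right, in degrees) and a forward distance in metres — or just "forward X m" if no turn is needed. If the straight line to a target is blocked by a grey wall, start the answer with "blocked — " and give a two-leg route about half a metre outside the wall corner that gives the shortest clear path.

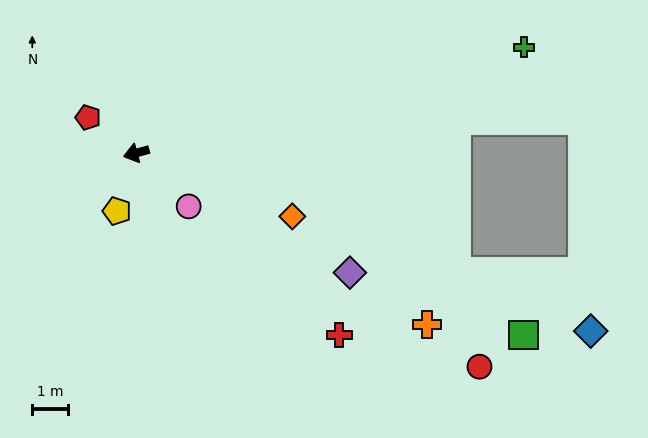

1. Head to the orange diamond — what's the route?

turn left 143°, forward 4.7 m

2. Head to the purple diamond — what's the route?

turn left 135°, forward 6.9 m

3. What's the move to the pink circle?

turn left 119°, forward 2.1 m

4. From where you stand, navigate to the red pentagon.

turn right 52°, forward 1.7 m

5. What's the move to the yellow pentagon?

turn left 56°, forward 1.7 m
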